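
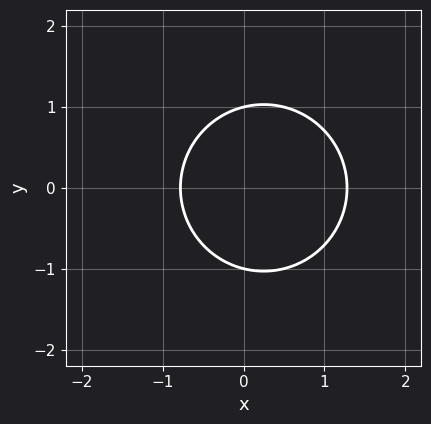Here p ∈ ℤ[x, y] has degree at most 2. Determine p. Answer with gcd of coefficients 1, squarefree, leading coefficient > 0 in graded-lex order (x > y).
1. The degree is 2 — no degree-1 curve has this shape.
2. Symmetries: it's symmetric under y → −y, forcing even powers of y.
3. Checking where it meets the axes: the y-axis gridline crossings are at y ∈ {-1, 1}.
4. Putting this together gives p.

2*x^2 + 2*y^2 - x - 2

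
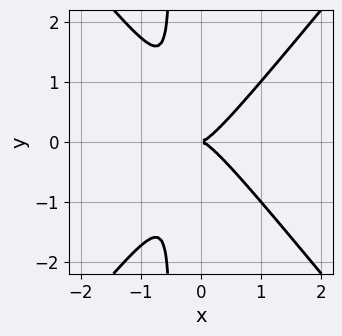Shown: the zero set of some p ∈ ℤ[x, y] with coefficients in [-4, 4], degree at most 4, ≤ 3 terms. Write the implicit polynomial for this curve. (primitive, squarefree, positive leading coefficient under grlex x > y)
3*x^3 - 2*x*y^2 - y^2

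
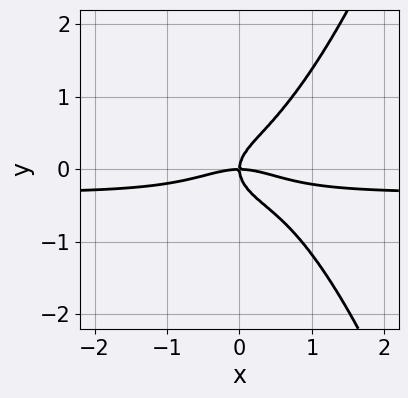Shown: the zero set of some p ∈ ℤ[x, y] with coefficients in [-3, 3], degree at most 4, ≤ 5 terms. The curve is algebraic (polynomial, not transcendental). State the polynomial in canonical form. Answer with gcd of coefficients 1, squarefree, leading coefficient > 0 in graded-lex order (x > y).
3*x^3*y + x^3 - 3*y^3 + 2*x*y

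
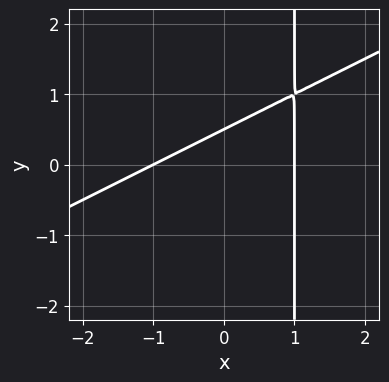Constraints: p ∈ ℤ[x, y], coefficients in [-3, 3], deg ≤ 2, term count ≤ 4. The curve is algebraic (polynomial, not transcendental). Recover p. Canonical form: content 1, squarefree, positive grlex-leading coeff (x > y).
x^2 - 2*x*y + 2*y - 1

(a) The degree is 2 — no degree-1 curve has this shape.
(b) Reading off the gridlines: the x-axis gridline crossings are at x ∈ {-1, 1}.
(c) Fitting integer coefficients to these (and the overall shape) gives p.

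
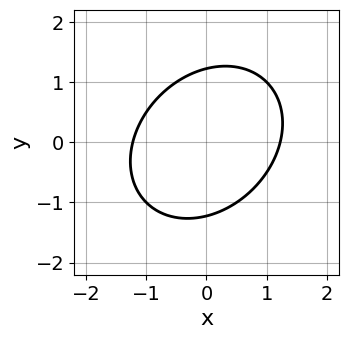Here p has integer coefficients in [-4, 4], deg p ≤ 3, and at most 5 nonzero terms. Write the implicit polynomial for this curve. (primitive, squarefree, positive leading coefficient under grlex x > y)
1. deg p = 2. No degree-1 curve has this shape.
2. Matching integer coefficients to the picture gives p.

2*x^2 - x*y + 2*y^2 - 3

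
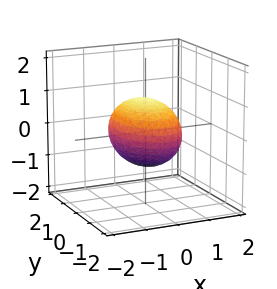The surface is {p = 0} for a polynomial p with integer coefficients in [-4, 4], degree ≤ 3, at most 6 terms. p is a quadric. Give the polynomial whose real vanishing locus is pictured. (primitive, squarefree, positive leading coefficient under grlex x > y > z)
2*x^2 + y^2 + 2*z^2 - 2

First, degree: bounded and convex; a quadric, so deg p = 2.
Next, symmetries: it's symmetric under y → −y, forcing even powers of y; it's symmetric under z → −z, forcing even powers of z; the x ↦ −x reflection is a symmetry, so x appears only in even powers.
Then, reading off the gridlines: the z-axis gridline crossings are at z ∈ {-1, 1}; the x-axis gridline crossings are at x ∈ {-1, 1}.
Finally, assembling these constraints gives the stated polynomial.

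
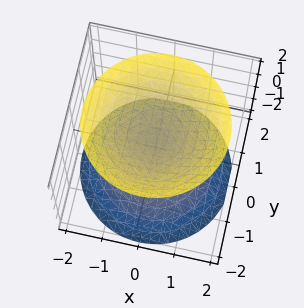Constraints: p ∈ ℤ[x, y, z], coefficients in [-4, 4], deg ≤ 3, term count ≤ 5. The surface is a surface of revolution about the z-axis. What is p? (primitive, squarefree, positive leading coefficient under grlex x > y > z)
2*x^2 + 2*y^2 - 2*z^2 + 1

1. The picture has 2 separate pieces. They look like related sheets of one shape, so recover p as a whole.
2. deg p = 2. The shape is more complex than any degree-1 surface.
3. Symmetry: every cross-section ⟂ z is a circle, so x, y appear only via x² + y².
4. Checking where it meets the axes: no x-intercept at any integer in the box; no y-intercept at any integer in the box; a circular section at z = -1 has radius between 0 and 1.
5. Together with the visible shape, these determine p as stated.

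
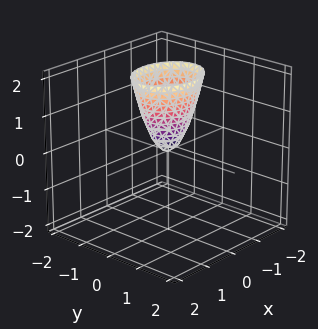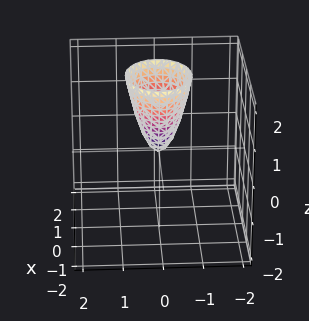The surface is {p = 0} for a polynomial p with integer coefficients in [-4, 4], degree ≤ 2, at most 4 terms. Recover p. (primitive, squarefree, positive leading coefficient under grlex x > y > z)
deg p = 2. A paraboloid; a quadric.
Symmetries: the y ↦ −y reflection is a symmetry, so y appears only in even powers; mirror symmetry x ↦ −x ⇒ only even powers of x.
From the visible intercepts: it meets the z-axis at z = 0 (among the integer gridlines); one y-axis crossing is at y = 0.
These observations pin down the coefficients.

2*x^2 + 3*y^2 - z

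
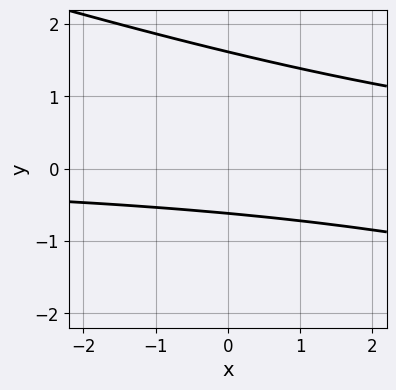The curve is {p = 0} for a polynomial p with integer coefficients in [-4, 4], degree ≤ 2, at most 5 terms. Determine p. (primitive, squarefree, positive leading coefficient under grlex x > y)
x*y + 3*y^2 - 3*y - 3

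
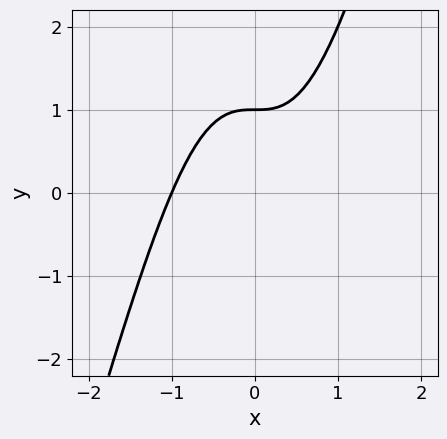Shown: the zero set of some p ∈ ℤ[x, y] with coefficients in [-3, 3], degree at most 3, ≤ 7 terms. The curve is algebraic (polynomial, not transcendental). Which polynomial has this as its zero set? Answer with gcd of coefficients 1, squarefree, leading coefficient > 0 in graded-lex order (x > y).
(a) Degree: the shape is more complex than any degree-2 curve, so deg p = 3.
(b) From the axis intercepts and sections: it meets the x-axis at x = -1 (among the integer gridlines); it crosses the y-axis at the gridline y = 1.
(c) Fitting integer coefficients to these (and the overall shape) gives p.

3*x^3 - x^2*y + x^2 - 2*y + 2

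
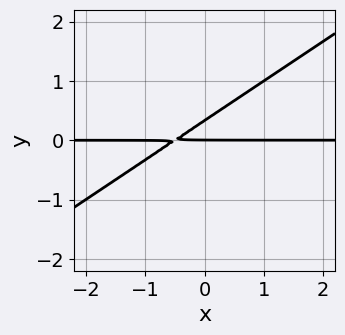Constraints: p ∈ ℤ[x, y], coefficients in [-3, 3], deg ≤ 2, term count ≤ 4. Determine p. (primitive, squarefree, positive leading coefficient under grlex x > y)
deg p = 2. A generic line meets the curve in up to 2 points.
Against the integer gridlines: the visible x-axis segment lies entirely on the curve; it meets the y-axis at y = 0 (among the integer gridlines).
Putting this together gives p.

2*x*y - 3*y^2 + y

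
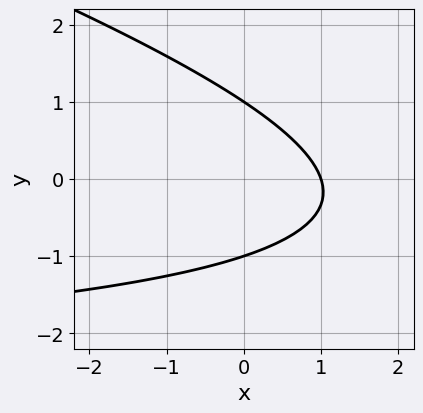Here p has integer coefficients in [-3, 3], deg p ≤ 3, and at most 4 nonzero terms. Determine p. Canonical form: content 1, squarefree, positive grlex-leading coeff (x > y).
x*y + 3*y^2 + 3*x - 3

1. deg p = 2. The shape is more complex than any degree-1 curve.
2. From the axis intercepts and sections: the y-axis gridline crossings are at y ∈ {-1, 1}; it crosses the x-axis at the gridline x = 1.
3. Together with the visible shape, these determine p as stated.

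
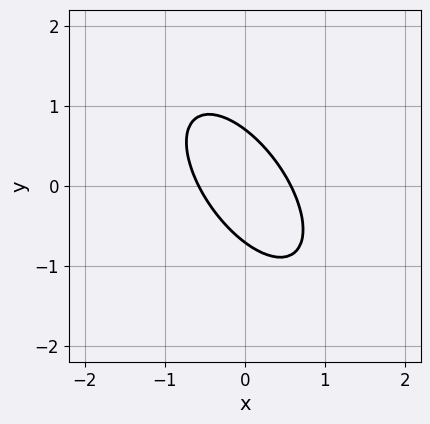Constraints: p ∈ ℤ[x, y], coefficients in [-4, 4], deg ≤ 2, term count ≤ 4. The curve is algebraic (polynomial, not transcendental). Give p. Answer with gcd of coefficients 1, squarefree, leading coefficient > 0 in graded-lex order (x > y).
deg p = 2. No degree-1 curve has this shape.
The integer polynomial consistent with all of this is the stated p.

3*x^2 + 3*x*y + 2*y^2 - 1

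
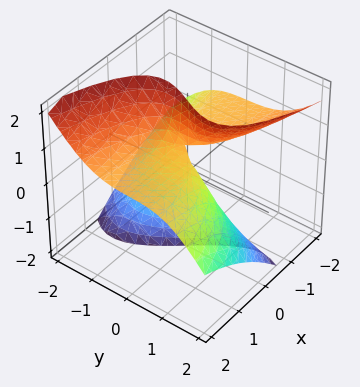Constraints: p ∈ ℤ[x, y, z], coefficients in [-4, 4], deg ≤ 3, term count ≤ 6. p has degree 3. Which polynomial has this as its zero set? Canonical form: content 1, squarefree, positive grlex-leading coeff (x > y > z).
(a) The degree is 3 — a generic line meets the surface in up to 3 points.
(b) Checking where it meets the axes: one x-axis crossing is at x = 0; every point of the z-axis in the box is on the surface; one y-axis crossing is at y = 0.
(c) Putting this together gives p.

y^3 - y*z^2 + 3*x*z + y*z - 2*x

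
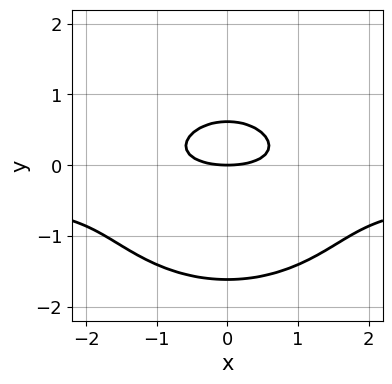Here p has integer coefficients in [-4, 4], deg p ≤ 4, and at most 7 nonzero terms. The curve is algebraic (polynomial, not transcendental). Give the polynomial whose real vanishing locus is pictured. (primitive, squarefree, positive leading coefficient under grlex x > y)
2*x^2*y + 3*y^3 + x^2 + 3*y^2 - 3*y

First, the degree is 3 — no degree-2 curve has this shape.
Then, symmetries: mirror symmetry x ↦ −x ⇒ only even powers of x.
Next, from the axis intercepts and sections: one x-axis crossing is at x = 0; one y-axis crossing is at y = 0.
Finally, assembling these constraints gives the stated polynomial.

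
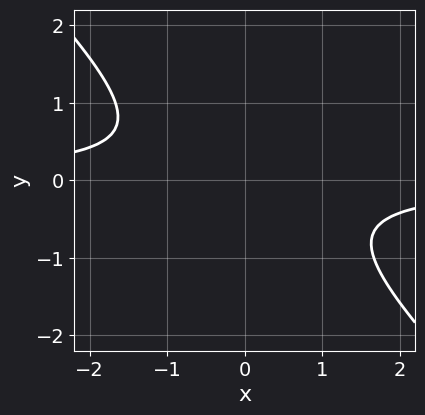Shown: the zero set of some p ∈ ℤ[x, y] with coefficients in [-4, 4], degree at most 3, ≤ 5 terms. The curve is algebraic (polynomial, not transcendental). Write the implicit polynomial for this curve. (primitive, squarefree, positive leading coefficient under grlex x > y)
First, degree: a generic line meets the curve in up to 2 points, so deg p = 2.
Then, from the visible intercepts: the curve avoids every integer y-axis point in the box; no x-intercept at any integer in the box.
Finally, fitting integer coefficients to these (and the overall shape) gives p.

3*x*y + 3*y^2 + 2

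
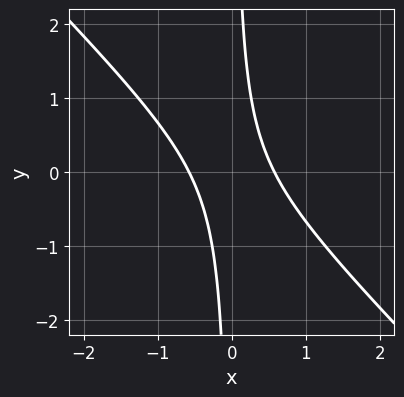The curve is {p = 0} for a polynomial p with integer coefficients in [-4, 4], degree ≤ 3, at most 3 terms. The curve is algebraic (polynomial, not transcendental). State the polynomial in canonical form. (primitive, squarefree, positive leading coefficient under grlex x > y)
3*x^2 + 3*x*y - 1

(a) The degree is 2 — no degree-1 curve has this shape.
(b) From the axis intercepts and sections: the curve avoids every integer y-axis point in the box.
(c) Together with the visible shape, these determine p as stated.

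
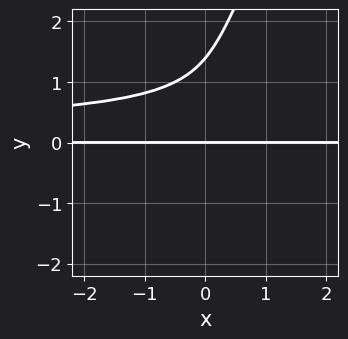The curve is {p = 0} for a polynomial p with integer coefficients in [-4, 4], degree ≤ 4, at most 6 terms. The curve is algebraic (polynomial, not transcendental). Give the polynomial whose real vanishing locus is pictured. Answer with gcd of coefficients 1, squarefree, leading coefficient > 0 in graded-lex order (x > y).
2*x*y^3 - y^4 + 2*y^3 - 3*y^2 + 3*y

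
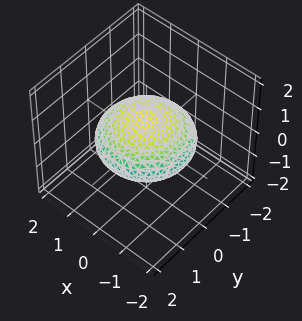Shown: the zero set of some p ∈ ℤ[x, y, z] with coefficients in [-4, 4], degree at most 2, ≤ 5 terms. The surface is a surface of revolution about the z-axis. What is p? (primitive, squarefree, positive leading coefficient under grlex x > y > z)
x^2 + y^2 + 3*z^2 - 2

(a) deg p = 2. The shape is more complex than any degree-1 surface.
(b) By symmetry, the z-axis is an axis of rotation, so x and y enter only as x² + y².
(c) Reading off the gridlines: a circular section at z = 0 has radius between 1 and 2.
(d) These observations pin down the coefficients.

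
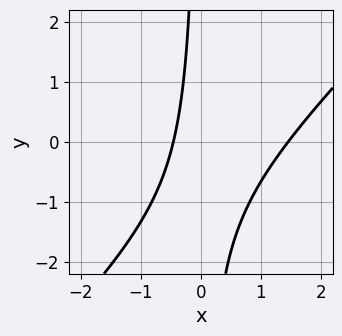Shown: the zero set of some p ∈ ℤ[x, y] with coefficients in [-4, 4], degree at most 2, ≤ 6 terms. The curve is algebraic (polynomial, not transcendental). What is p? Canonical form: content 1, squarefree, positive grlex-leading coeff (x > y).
First, the degree is 2 — a generic line meets the curve in up to 2 points.
Next, from the visible intercepts: no y-intercept at any integer in the box.
Finally, the integer polynomial consistent with all of this is the stated p.

3*x^2 - 3*x*y - 3*x - 2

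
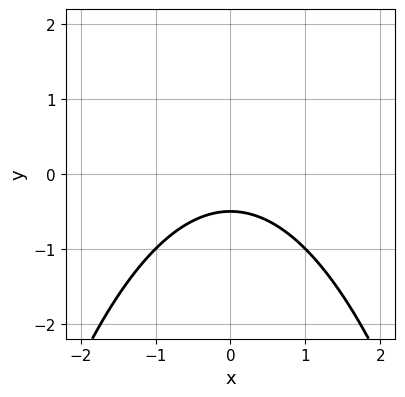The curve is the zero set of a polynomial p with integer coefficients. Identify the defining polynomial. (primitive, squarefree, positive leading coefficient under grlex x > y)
x^2 + 2*y + 1

First, deg p = 2.
Then, symmetries: mirror symmetry x ↦ −x ⇒ only even powers of x.
Next, checking where it meets the axes: the curve avoids every integer x-axis point in the box.
Finally, the integer polynomial consistent with all of this is the stated p.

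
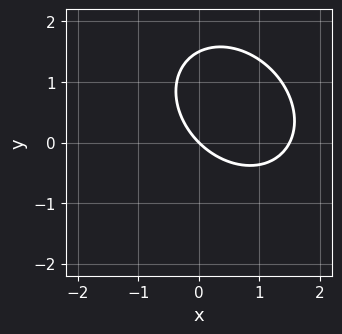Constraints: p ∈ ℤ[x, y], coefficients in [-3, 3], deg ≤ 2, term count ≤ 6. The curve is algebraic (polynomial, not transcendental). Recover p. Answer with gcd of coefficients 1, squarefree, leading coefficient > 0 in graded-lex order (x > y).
First, degree: the shape is more complex than any degree-1 curve, so deg p = 2.
Then, checking where it meets the axes: it crosses the y-axis at the gridline y = 0; one x-axis crossing is at x = 0.
Finally, matching integer coefficients to the picture gives p.

2*x^2 + x*y + 2*y^2 - 3*x - 3*y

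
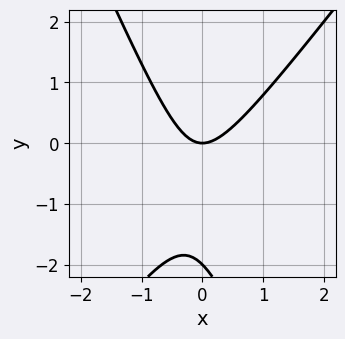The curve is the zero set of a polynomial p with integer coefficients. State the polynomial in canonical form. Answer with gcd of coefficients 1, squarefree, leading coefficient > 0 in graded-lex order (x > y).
(a) deg p = 2.
(b) Against the integer gridlines: it crosses the x-axis at the gridline x = 0; among the integer gridlines, it crosses the y-axis at y ∈ {-2, 0}.
(c) These observations pin down the coefficients.

3*x^2 - x*y - y^2 - 2*y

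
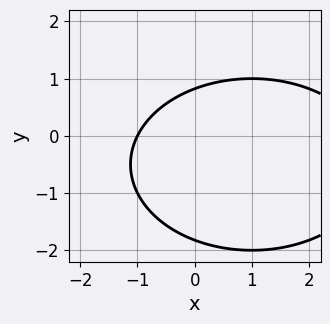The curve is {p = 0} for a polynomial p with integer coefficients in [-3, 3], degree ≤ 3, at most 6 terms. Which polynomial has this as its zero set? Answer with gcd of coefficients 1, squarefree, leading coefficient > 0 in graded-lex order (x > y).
x^2 + 2*y^2 - 2*x + 2*y - 3

(a) Degree: no degree-1 curve has this shape, so deg p = 2.
(b) Checking where it meets the axes: one x-axis crossing is at x = -1.
(c) Putting this together gives p.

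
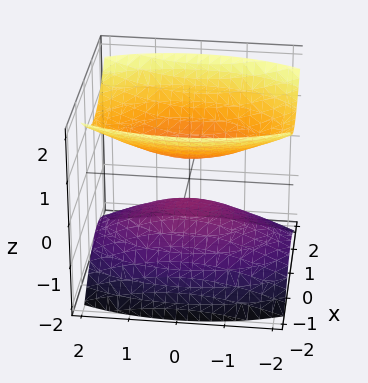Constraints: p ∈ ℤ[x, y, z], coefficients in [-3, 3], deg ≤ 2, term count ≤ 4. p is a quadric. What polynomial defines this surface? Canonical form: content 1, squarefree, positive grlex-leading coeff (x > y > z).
3*x^2 + y^2 - 3*z^2 + 1

The picture has 2 separate pieces.
deg p = 2.
Symmetries: mirror symmetry x ↦ −x ⇒ only even powers of x; the y ↦ −y reflection is a symmetry, so y appears only in even powers; mirror symmetry z ↦ −z ⇒ only even powers of z.
From the visible intercepts: it misses every integer gridline on the x-axis; no y-intercept at any integer in the box.
Putting this together gives p.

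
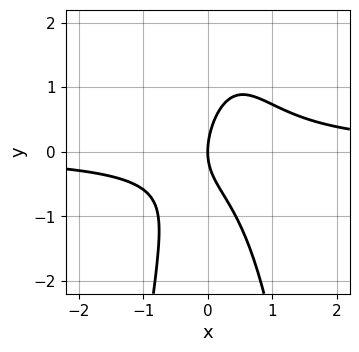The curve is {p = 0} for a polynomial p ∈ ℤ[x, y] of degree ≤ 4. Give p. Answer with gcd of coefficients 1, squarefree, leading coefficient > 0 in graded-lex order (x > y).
3*x^2*y - x*y + y^2 - 2*x

First, the degree is 3 — no degree-2 curve has this shape.
Then, reading off the gridlines: it meets the y-axis at y = 0 (among the integer gridlines); one x-axis crossing is at x = 0.
Finally, putting this together gives p.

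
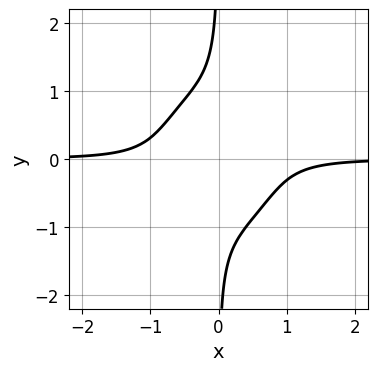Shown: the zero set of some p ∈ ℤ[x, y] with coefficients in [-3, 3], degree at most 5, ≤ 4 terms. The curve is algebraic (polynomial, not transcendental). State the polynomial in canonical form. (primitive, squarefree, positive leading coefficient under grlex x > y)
3*x^3*y + 2*x*y^3 + 1

Degree: the shape is more complex than any degree-3 curve, so deg p = 4.
Reading off the gridlines: no x-intercept at any integer in the box; no y-intercept at any integer in the box.
Together with the visible shape, these determine p as stated.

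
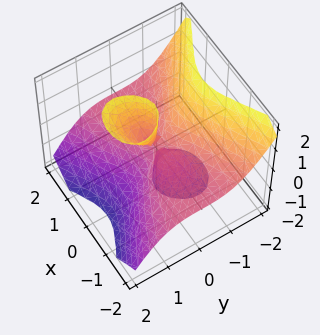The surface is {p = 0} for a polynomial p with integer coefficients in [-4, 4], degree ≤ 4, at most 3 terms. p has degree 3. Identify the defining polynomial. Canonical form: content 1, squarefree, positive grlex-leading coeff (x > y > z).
(a) The picture has 2 separate pieces. Treating them together as one polynomial.
(b) Degree: a generic line meets the surface in up to 3 points, so deg p = 3.
(c) From the visible intercepts: every point of the x-axis in the box is on the surface; the visible z-axis segment lies entirely on the surface; one y-axis crossing is at y = 0.
(d) Putting this together gives p.

2*x^2*z + 2*y^3 - y*z^2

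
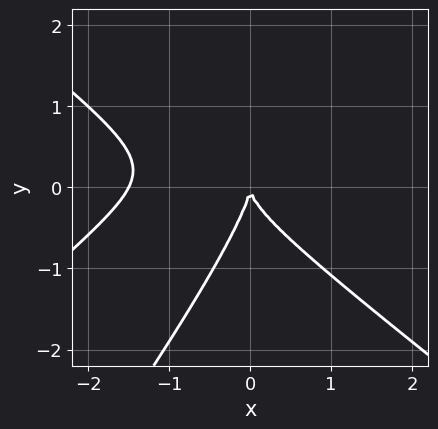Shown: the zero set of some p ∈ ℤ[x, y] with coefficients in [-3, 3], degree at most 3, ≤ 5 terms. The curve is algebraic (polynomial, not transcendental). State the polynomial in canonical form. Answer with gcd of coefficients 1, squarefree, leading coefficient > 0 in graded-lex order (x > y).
(a) Degree: no degree-2 curve has this shape, so deg p = 3.
(b) From the visible intercepts: it meets the x-axis at x = 0 (among the integer gridlines); it crosses the y-axis at the gridline y = 0.
(c) Assembling these constraints gives the stated polynomial.

2*x^3 - x^2*y - 3*x*y^2 + 2*y^3 + 3*x^2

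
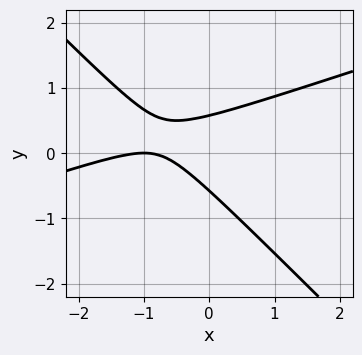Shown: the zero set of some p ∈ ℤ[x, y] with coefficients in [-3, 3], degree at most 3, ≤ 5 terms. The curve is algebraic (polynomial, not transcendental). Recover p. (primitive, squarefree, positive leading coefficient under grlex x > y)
x^2 - 2*x*y - 3*y^2 + 2*x + 1

First, deg p = 2.
Next, reading off the gridlines: it crosses the x-axis at the gridline x = -1.
Finally, the integer polynomial consistent with all of this is the stated p.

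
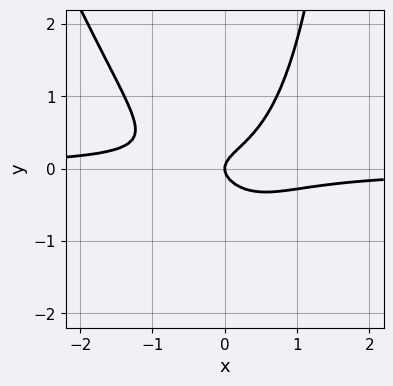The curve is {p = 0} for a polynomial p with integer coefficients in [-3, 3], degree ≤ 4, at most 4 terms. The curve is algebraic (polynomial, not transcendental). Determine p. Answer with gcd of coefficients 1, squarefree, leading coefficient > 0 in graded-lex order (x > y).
3*x^2*y + x*y^2 - 3*y^2 + x

(a) Degree: the shape is more complex than any degree-2 curve, so deg p = 3.
(b) Reading off the gridlines: one x-axis crossing is at x = 0; it crosses the y-axis at the gridline y = 0.
(c) These observations pin down the coefficients.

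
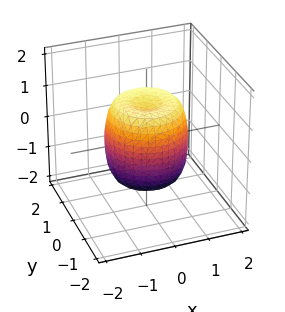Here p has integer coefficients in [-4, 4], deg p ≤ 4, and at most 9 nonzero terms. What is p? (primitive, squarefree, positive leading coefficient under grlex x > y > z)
The degree is 4 — no degree-3 surface has this shape.
Symmetries: the z-axis is an axis of rotation, so x and y enter only as x² + y².
From the axis intercepts and sections: a circular section at z = 0 has radius between 1 and 2; among the integer gridlines, it crosses the z-axis at z ∈ {-1, 1}.
Fitting integer coefficients to these (and the overall shape) gives p.

2*x^4 + 4*x^2*y^2 + 2*y^4 - 2*x^2 - 2*y^2 + z^2 - 1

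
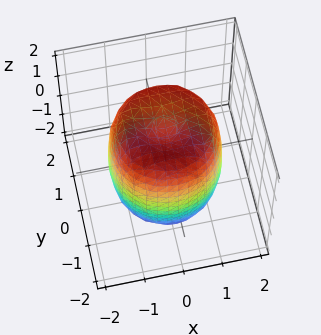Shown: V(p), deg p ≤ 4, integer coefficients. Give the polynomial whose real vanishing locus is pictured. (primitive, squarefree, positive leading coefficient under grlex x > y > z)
deg p = 4.
Symmetry: the z-axis is an axis of rotation, so x and y enter only as x² + y².
Observable constraints: a circular section at z = 0 has radius between 1 and 2.
Assembling these constraints gives the stated polynomial.

2*x^4 + 4*x^2*y^2 + 2*y^4 - 3*x^2 - 3*y^2 + z^2 - 2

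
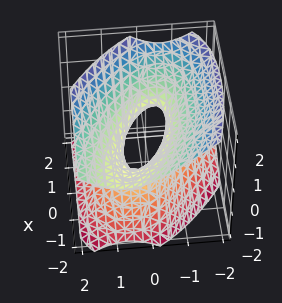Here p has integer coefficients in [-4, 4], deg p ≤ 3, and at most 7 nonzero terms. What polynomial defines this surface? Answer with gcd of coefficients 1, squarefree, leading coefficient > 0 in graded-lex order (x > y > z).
Degree: a generic line meets the surface in up to 2 points, so deg p = 2.
Checking where it meets the axes: among the integer gridlines, it crosses the x-axis at x ∈ {-1, 1}; no z-intercept at any integer in the box.
The integer polynomial consistent with all of this is the stated p.

x^2 + 2*x*y + 2*x*z + 3*y^2 - 3*z^2 - 1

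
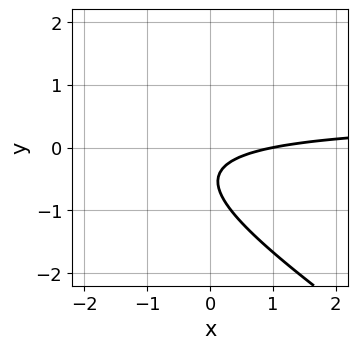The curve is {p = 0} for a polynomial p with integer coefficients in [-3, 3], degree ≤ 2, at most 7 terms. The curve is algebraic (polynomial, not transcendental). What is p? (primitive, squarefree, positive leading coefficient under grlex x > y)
2*x*y + 3*y^2 - x + 3*y + 1

First, the degree is 2 — the shape is more complex than any degree-1 curve.
Then, checking where it meets the axes: it meets the x-axis at x = 1 (among the integer gridlines); it misses every integer gridline on the y-axis.
Finally, the integer polynomial consistent with all of this is the stated p.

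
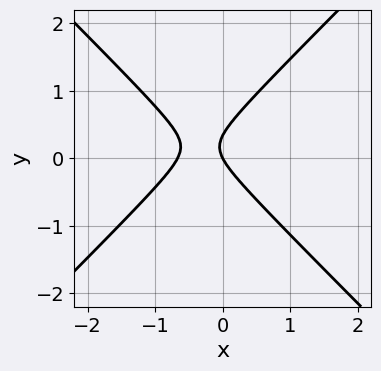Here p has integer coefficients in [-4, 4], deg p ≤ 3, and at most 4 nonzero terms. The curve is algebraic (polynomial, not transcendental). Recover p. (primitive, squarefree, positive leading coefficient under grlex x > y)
3*x^2 - 3*y^2 + 2*x + y

First, deg p = 2. The shape is more complex than any degree-1 curve.
Next, checking where it meets the axes: one x-axis crossing is at x = 0; it meets the y-axis at y = 0 (among the integer gridlines).
Finally, putting this together gives p.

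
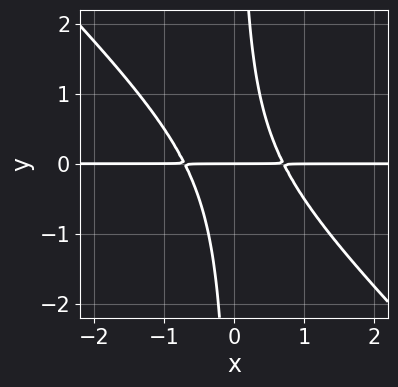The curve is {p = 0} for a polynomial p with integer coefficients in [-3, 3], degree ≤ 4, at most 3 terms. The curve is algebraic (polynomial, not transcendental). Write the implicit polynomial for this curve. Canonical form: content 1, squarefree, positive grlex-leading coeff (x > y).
The degree is 3 — no degree-2 curve has this shape.
Checking where it meets the axes: it meets the y-axis at y = 0 (among the integer gridlines); the visible x-axis segment lies entirely on the curve.
Putting this together gives p.

2*x^2*y + 2*x*y^2 - y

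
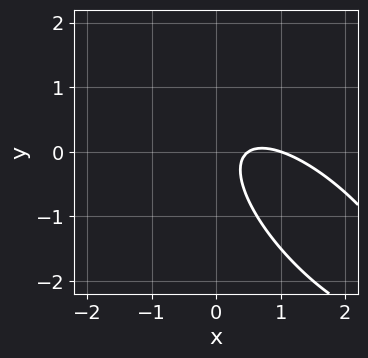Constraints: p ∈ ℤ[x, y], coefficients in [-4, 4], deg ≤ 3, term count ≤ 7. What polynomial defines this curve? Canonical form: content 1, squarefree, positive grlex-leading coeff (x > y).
2*x^2 + 3*x*y + 2*y^2 - 3*x + 1

(a) The degree is 2 — the shape is more complex than any degree-1 curve.
(b) From the axis intercepts and sections: it meets the x-axis at x = 1 (among the integer gridlines); it misses every integer gridline on the y-axis.
(c) Putting this together gives p.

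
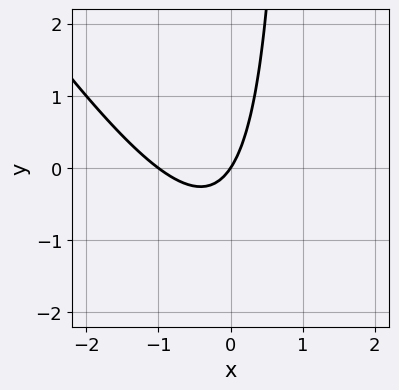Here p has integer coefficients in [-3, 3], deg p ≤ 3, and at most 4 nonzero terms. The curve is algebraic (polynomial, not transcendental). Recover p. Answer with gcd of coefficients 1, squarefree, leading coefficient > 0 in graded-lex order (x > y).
(a) Degree: no degree-1 curve has this shape, so deg p = 2.
(b) Checking where it meets the axes: the x-axis gridline crossings are at x ∈ {-1, 0}; it crosses the y-axis at the gridline y = 0.
(c) Putting this together gives p.

3*x^2 + 2*x*y + 3*x - 2*y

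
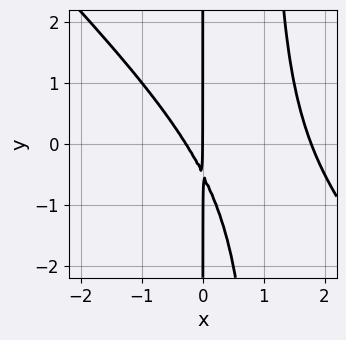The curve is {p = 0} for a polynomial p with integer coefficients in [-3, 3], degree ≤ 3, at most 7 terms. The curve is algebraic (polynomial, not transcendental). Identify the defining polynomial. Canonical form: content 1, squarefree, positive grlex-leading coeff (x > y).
The degree is 3 — the shape is more complex than any degree-2 curve.
Against the integer gridlines: one x-axis crossing is at x = 0; every point of the y-axis in the box is on the curve.
The integer polynomial consistent with all of this is the stated p.

2*x^3 + 2*x^2*y - 3*x^2 - 2*x*y - x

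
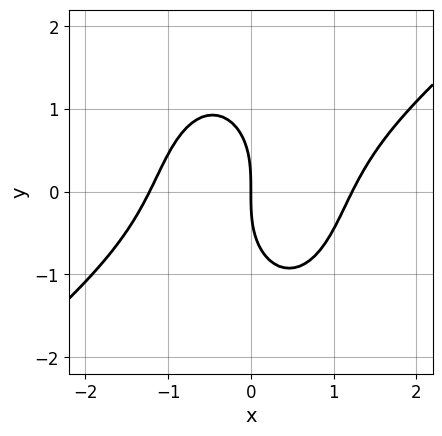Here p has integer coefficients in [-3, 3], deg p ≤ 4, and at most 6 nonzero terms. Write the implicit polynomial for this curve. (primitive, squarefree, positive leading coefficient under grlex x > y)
2*x^3 - 2*x^2*y - y^3 - 3*x

Degree: the shape is more complex than any degree-2 curve, so deg p = 3.
From the axis intercepts and sections: it crosses the y-axis at the gridline y = 0; it crosses the x-axis at the gridline x = 0.
Matching integer coefficients to the picture gives p.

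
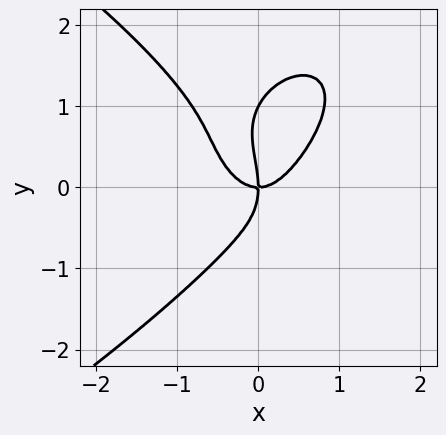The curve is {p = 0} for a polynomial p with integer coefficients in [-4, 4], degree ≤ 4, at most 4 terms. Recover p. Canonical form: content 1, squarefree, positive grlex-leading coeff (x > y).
(a) Degree: a generic line meets the curve in up to 4 points, so deg p = 4.
(b) Checking where it meets the axes: among the integer gridlines, it crosses the y-axis at y ∈ {0, 1}; one x-axis crossing is at x = 0.
(c) These observations pin down the coefficients.

y^4 + 3*x^3 - y^3 - 2*x*y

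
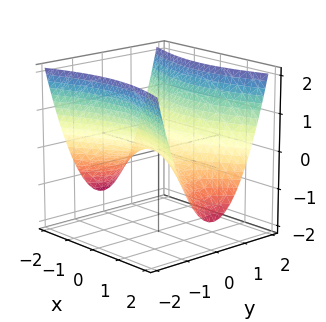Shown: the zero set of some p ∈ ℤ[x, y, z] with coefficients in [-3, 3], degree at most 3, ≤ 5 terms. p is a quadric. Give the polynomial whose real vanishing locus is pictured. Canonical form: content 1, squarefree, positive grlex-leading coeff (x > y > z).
(a) The degree is 2 — a saddle surface; a quadric.
(b) Symmetries: it's symmetric under y → −y, forcing even powers of y; mirror symmetry x ↦ −x ⇒ only even powers of x.
(c) Observable constraints: it meets the y-axis at y = 0 (among the integer gridlines); it meets the x-axis at x = 0 (among the integer gridlines); it crosses the z-axis at the gridline z = 0.
(d) The integer polynomial consistent with all of this is the stated p.

x^2 - 3*y^2 + 3*z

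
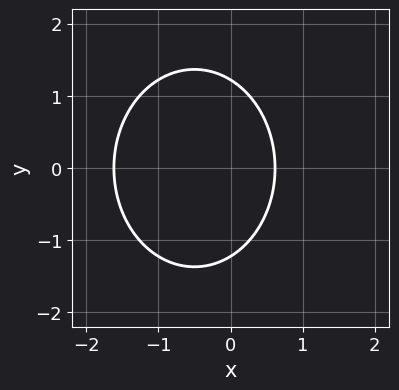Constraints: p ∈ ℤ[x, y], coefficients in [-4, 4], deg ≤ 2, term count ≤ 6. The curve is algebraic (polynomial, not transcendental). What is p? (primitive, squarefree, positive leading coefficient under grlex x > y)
3*x^2 + 2*y^2 + 3*x - 3

First, the degree is 2 — a generic line meets the curve in up to 2 points.
Next, symmetries: mirror symmetry y ↦ −y ⇒ only even powers of y.
Finally, the integer polynomial consistent with all of this is the stated p.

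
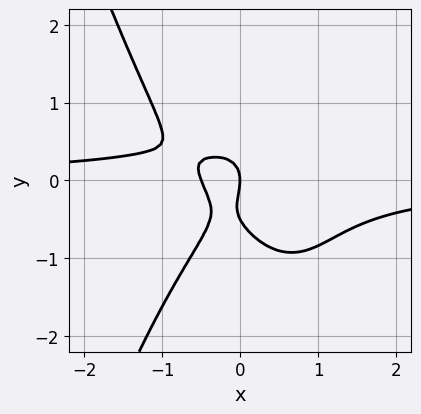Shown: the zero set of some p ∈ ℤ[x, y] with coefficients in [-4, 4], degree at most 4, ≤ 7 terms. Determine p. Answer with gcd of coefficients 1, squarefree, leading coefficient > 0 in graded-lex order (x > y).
(a) The degree is 4 — a generic line meets the curve in up to 4 points.
(b) Observable constraints: one x-axis crossing is at x = 0; it meets the y-axis at y = 0 (among the integer gridlines).
(c) Fitting integer coefficients to these (and the overall shape) gives p.

3*x^3*y + 2*y^3 + 2*x^2 + y^2 + x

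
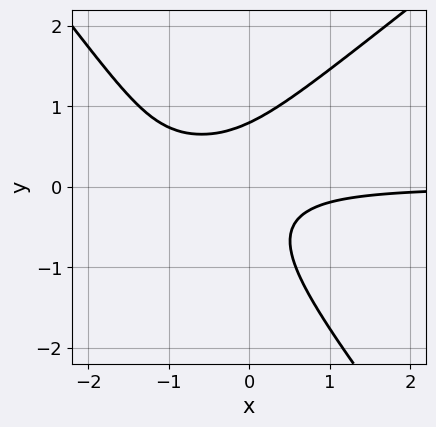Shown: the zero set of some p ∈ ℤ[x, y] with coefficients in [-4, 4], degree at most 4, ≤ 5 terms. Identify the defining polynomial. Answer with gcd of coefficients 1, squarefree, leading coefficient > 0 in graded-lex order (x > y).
First, the degree is 3 — a generic line meets the curve in up to 3 points.
Next, from the visible intercepts: the curve avoids every integer x-axis point in the box.
Finally, assembling these constraints gives the stated polynomial.

2*x^2*y - x*y^2 - 2*y^3 + 3*x*y + 1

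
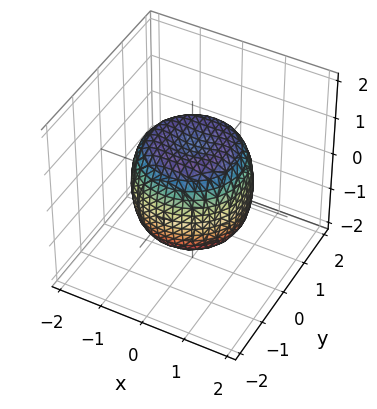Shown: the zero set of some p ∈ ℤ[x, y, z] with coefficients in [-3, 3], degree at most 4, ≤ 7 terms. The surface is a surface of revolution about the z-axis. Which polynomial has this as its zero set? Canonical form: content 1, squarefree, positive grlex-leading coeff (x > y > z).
First, deg p = 4. No degree-3 surface has this shape.
Next, by symmetry, every cross-section ⟂ z is a circle, so x, y appear only via x² + y².
Next, checking where it meets the axes: among the integer gridlines, it crosses the z-axis at z ∈ {-1, 1}; a circular section at z = 1 has radius exactly 1.
Finally, assembling these constraints gives the stated polynomial.

x^4 + 2*x^2*y^2 + y^4 - x^2 - y^2 + z^2 - 1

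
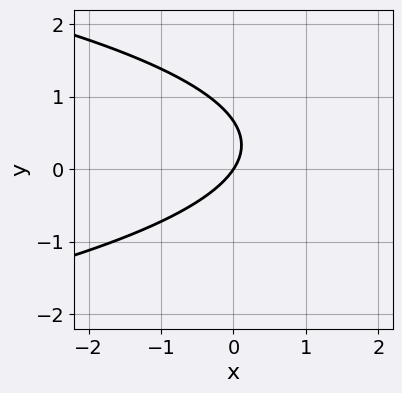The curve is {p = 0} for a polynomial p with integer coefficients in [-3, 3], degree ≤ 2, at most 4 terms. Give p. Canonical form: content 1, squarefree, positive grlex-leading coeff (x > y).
1. The degree is 2 — no degree-1 curve has this shape.
2. Checking where it meets the axes: one x-axis crossing is at x = 0; one y-axis crossing is at y = 0.
3. The integer polynomial consistent with all of this is the stated p.

3*y^2 + 3*x - 2*y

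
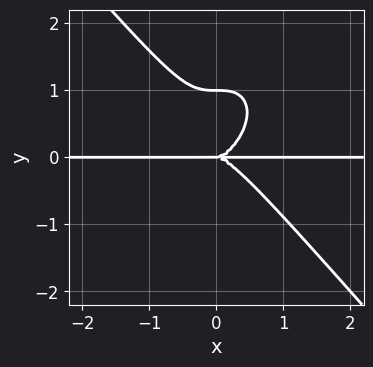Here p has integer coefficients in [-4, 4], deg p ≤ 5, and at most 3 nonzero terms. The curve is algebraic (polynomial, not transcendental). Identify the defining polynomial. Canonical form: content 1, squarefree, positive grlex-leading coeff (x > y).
1. The degree is 4 — no degree-3 curve has this shape.
2. From the axis intercepts and sections: every point of the x-axis in the box is on the curve; the y-axis gridline crossings are at y ∈ {0, 1}.
3. Solving for integer coefficients yields p as stated.

3*x^3*y + 2*y^4 - 2*y^3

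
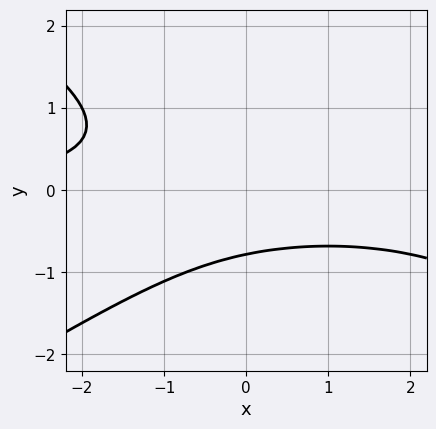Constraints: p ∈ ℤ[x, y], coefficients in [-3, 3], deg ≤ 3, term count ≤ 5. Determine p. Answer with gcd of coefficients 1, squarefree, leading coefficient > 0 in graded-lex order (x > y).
x^2*y - 3*y^3 - 2*x*y - 2*y - 3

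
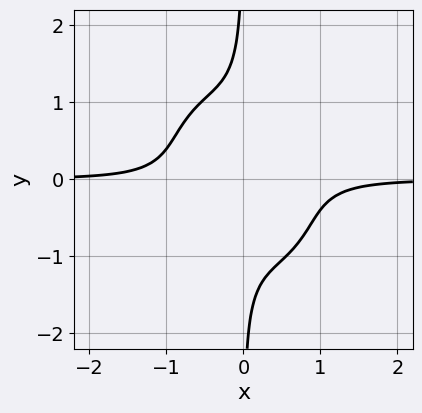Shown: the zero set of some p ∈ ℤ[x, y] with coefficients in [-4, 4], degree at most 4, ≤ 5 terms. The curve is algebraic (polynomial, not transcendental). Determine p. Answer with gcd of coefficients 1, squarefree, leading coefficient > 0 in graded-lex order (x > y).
3*x^3*y + 2*x^2*y^2 + 2*x*y^3 + 1

(a) The degree is 4 — a generic line meets the curve in up to 4 points.
(b) From the visible intercepts: the curve avoids every integer y-axis point in the box; no x-intercept at any integer in the box.
(c) Fitting integer coefficients to these (and the overall shape) gives p.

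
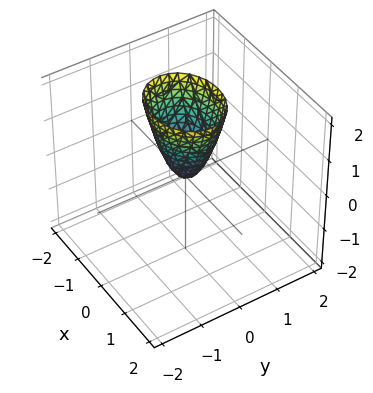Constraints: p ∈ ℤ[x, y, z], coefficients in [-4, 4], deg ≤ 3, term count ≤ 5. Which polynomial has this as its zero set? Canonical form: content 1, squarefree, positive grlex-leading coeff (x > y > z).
(a) deg p = 2. A paraboloid; a quadric.
(b) Symmetries: the y ↦ −y reflection is a symmetry, so y appears only in even powers; it's symmetric under x → −x, forcing even powers of x.
(c) Reading off the gridlines: it meets the x-axis at x = 0 (among the integer gridlines); it meets the z-axis at z = 0 (among the integer gridlines); it crosses the y-axis at the gridline y = 0.
(d) Putting this together gives p.

2*x^2 + 3*y^2 - z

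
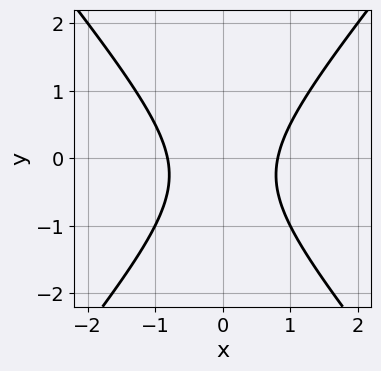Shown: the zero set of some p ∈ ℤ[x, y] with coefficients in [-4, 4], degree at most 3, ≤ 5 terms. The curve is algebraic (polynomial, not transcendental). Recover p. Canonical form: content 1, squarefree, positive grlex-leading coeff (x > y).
3*x^2 - 2*y^2 - y - 2

First, the degree is 2 — the shape is more complex than any degree-1 curve.
Then, symmetries: the x ↦ −x reflection is a symmetry, so x appears only in even powers.
Next, against the integer gridlines: it misses every integer gridline on the y-axis.
Finally, solving for integer coefficients yields p as stated.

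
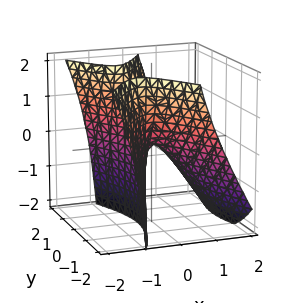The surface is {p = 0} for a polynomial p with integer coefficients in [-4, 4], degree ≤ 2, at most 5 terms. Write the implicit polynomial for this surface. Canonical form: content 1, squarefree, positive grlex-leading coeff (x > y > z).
First, degree: the shape is more complex than any degree-1 surface, so deg p = 2.
Then, reading off the gridlines: it meets the x-axis at x = 0 (among the integer gridlines); it crosses the y-axis at the gridline y = 0; it meets the z-axis at z = 0 (among the integer gridlines).
Finally, putting this together gives p.

3*x^2 + 2*x*z - y^2 + z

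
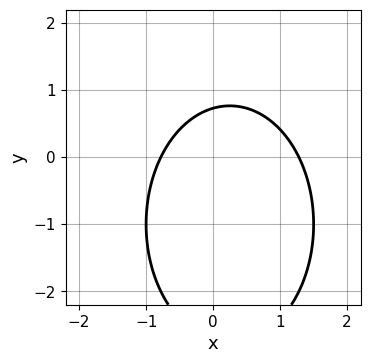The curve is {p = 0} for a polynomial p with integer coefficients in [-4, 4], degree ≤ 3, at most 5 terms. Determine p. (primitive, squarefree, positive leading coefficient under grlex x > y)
(a) Degree: a generic line meets the curve in up to 2 points, so deg p = 2.
(b) Matching integer coefficients to the picture gives p.

2*x^2 + y^2 - x + 2*y - 2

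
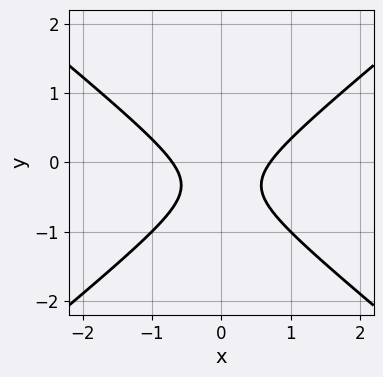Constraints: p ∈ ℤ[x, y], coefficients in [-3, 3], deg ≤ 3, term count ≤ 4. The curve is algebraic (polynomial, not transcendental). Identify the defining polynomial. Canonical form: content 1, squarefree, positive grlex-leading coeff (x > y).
2*x^2 - 3*y^2 - 2*y - 1

The degree is 2 — the shape is more complex than any degree-1 curve.
Symmetries: it's symmetric under x → −x, forcing even powers of x.
Observable constraints: the curve avoids every integer y-axis point in the box.
These observations pin down the coefficients.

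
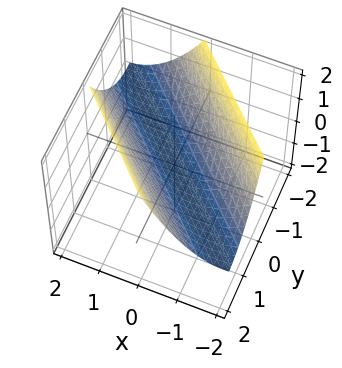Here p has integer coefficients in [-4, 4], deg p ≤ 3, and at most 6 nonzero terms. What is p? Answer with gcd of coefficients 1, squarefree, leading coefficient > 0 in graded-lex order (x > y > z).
x^2 + 2*x*y + y^2 - 2*z

(a) Degree: the shape is more complex than any degree-1 surface, so deg p = 2.
(b) Observable constraints: it meets the z-axis at z = 0 (among the integer gridlines); one x-axis crossing is at x = 0; it crosses the y-axis at the gridline y = 0.
(c) Solving for integer coefficients yields p as stated.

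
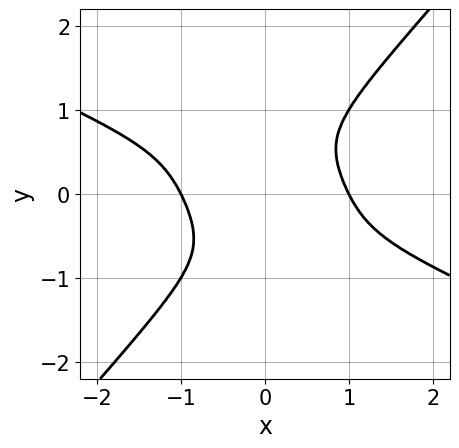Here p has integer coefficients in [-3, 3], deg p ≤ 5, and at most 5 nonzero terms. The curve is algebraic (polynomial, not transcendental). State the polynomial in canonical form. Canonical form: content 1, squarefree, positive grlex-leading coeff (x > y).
x^4 + 2*x^3*y - 2*y^4 - 1

First, the degree is 4 — the shape is more complex than any degree-3 curve.
Then, against the integer gridlines: it misses every integer gridline on the y-axis; among the integer gridlines, it crosses the x-axis at x ∈ {-1, 1}.
Finally, solving for integer coefficients yields p as stated.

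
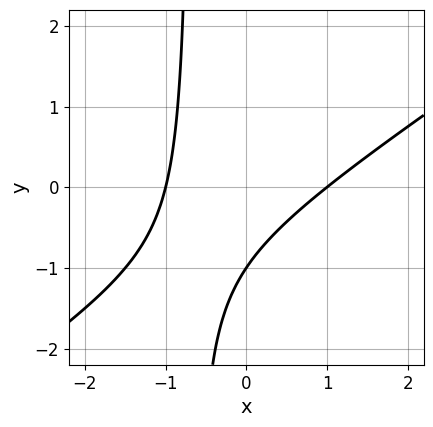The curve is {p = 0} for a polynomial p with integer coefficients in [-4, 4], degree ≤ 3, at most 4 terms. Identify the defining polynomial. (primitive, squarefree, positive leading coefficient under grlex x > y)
2*x^2 - 3*x*y - 2*y - 2

First, the degree is 2 — the shape is more complex than any degree-1 curve.
Next, from the visible intercepts: among the integer gridlines, it crosses the x-axis at x ∈ {-1, 1}; it crosses the y-axis at the gridline y = -1.
Finally, fitting integer coefficients to these (and the overall shape) gives p.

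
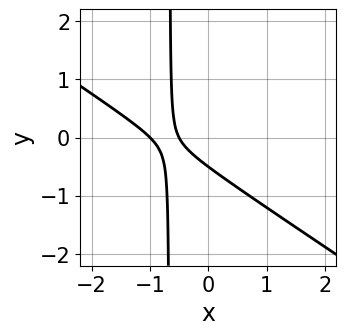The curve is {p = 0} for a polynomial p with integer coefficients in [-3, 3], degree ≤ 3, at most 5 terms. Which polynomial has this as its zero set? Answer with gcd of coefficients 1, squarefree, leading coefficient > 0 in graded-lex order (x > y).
First, the degree is 2 — no degree-1 curve has this shape.
Next, checking where it meets the axes: it meets the x-axis at x = -1 (among the integer gridlines).
Finally, matching integer coefficients to the picture gives p.

2*x^2 + 3*x*y + 3*x + 2*y + 1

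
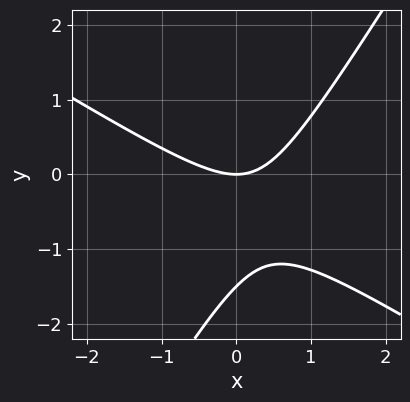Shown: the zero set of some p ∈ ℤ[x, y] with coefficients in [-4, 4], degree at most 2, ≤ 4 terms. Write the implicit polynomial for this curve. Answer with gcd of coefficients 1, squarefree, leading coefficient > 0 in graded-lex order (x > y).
First, the degree is 2 — the shape is more complex than any degree-1 curve.
Next, from the visible intercepts: one y-axis crossing is at y = 0; it meets the x-axis at x = 0 (among the integer gridlines).
Finally, the integer polynomial consistent with all of this is the stated p.

2*x^2 + 2*x*y - 2*y^2 - 3*y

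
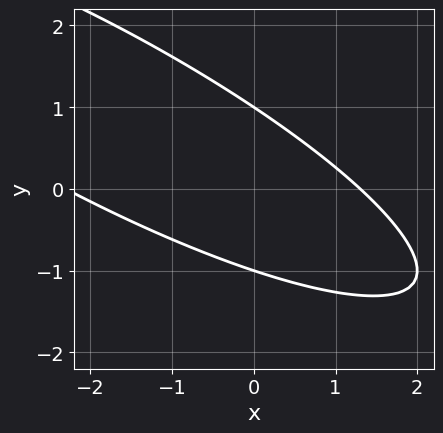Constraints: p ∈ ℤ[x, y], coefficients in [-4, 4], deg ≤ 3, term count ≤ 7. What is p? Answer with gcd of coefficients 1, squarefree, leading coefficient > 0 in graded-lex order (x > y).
x^2 + 3*x*y + 3*y^2 + x - 3

1. The degree is 2 — the shape is more complex than any degree-1 curve.
2. Reading off the gridlines: among the integer gridlines, it crosses the y-axis at y ∈ {-1, 1}.
3. Assembling these constraints gives the stated polynomial.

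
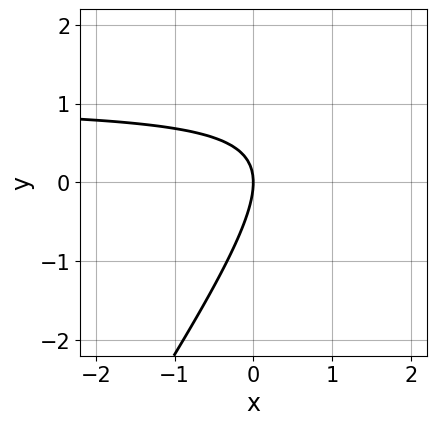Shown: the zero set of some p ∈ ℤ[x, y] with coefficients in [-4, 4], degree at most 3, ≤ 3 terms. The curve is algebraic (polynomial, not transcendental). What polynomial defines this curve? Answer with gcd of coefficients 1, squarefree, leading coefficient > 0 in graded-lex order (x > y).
(a) deg p = 2. No degree-1 curve has this shape.
(b) Reading off the gridlines: it meets the x-axis at x = 0 (among the integer gridlines); one y-axis crossing is at y = 0.
(c) Fitting integer coefficients to these (and the overall shape) gives p.

3*x*y - 2*y^2 - 3*x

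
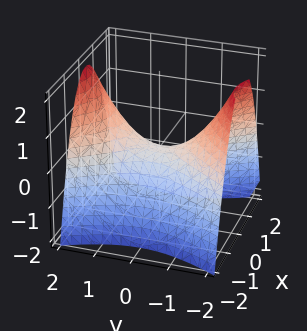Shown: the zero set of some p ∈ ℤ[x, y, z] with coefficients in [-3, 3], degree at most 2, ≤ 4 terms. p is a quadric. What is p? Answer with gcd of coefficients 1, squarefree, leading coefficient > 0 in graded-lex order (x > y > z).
2*x^2 - y^2 + 2*z

deg p = 2.
Symmetries: the x ↦ −x reflection is a symmetry, so x appears only in even powers; the y ↦ −y reflection is a symmetry, so y appears only in even powers.
Against the integer gridlines: it meets the z-axis at z = 0 (among the integer gridlines); one y-axis crossing is at y = 0.
Solving for integer coefficients yields p as stated.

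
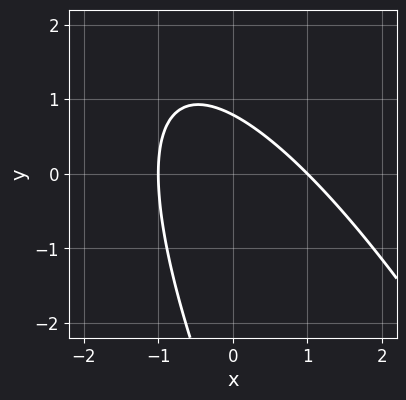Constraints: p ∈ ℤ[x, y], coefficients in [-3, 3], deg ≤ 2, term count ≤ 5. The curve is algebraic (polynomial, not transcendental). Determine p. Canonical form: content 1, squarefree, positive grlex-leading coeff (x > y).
3*x^2 + 3*x*y + y^2 + 3*y - 3

(a) deg p = 2.
(b) From the axis intercepts and sections: the x-axis gridline crossings are at x ∈ {-1, 1}.
(c) Solving for integer coefficients yields p as stated.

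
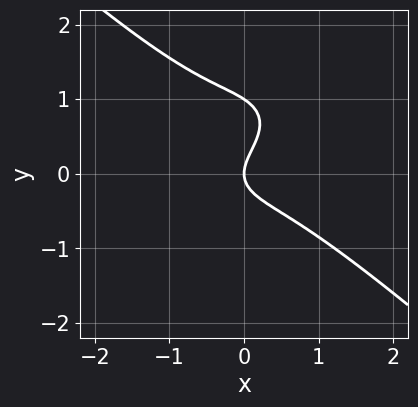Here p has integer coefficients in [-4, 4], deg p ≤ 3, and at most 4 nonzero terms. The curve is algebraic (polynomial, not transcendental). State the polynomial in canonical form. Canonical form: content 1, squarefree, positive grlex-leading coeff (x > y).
First, deg p = 3. The shape is more complex than any degree-2 curve.
Next, against the integer gridlines: the y-axis gridline crossings are at y ∈ {0, 1}; it crosses the x-axis at the gridline x = 0.
Finally, matching integer coefficients to the picture gives p.

2*x^3 + 3*y^3 - 3*y^2 + 2*x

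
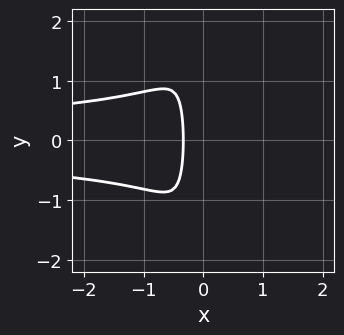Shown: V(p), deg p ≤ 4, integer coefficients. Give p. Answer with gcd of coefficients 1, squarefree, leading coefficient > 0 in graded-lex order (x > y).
(a) deg p = 4. A generic line meets the curve in up to 4 points.
(b) Symmetries: mirror symmetry y ↦ −y ⇒ only even powers of y.
(c) From the axis intercepts and sections: the curve avoids every integer y-axis point in the box.
(d) Fitting integer coefficients to these (and the overall shape) gives p.

3*x^2*y^2 + 3*x + 1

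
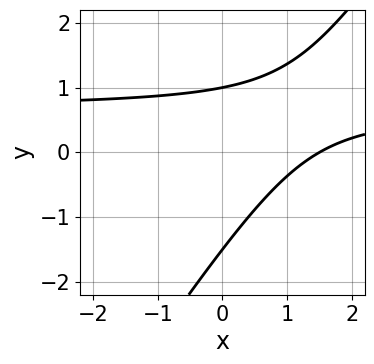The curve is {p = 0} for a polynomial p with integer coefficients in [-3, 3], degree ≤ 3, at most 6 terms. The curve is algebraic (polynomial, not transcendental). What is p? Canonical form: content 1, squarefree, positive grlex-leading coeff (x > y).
The degree is 2 — the shape is more complex than any degree-1 curve.
From the visible intercepts: it crosses the y-axis at the gridline y = 1.
These observations pin down the coefficients.

3*x*y - 2*y^2 - 2*x - y + 3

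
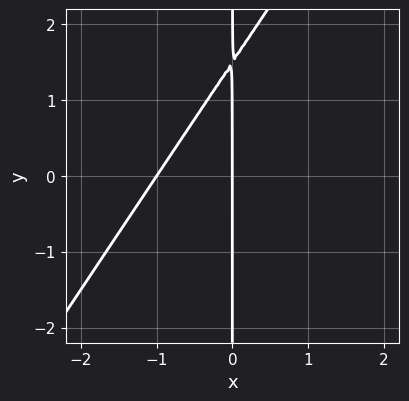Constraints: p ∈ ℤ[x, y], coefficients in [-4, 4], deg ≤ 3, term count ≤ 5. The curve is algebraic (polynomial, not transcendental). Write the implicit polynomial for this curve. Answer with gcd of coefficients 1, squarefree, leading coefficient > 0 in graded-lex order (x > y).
3*x^2 - 2*x*y + 3*x

1. Degree: a generic line meets the curve in up to 2 points, so deg p = 2.
2. From the axis intercepts and sections: the x-axis gridline crossings are at x ∈ {-1, 0}; the visible y-axis segment lies entirely on the curve.
3. Fitting integer coefficients to these (and the overall shape) gives p.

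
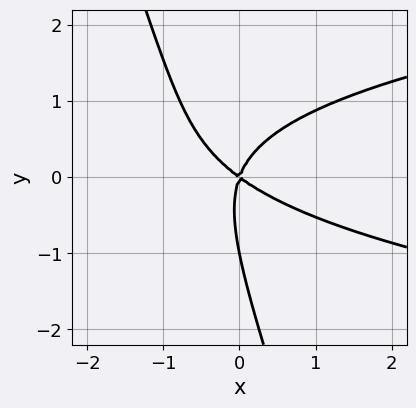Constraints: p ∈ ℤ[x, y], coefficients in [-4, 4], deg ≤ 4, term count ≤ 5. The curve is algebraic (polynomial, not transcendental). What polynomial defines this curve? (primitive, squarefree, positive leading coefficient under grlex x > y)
First, the degree is 3 — the shape is more complex than any degree-2 curve.
Then, from the visible intercepts: it crosses the x-axis at the gridline x = 0; the y-axis gridline crossings are at y ∈ {-1, 0}.
Finally, these observations pin down the coefficients.

3*x*y^2 + y^3 - 2*x^2 - 2*x*y + y^2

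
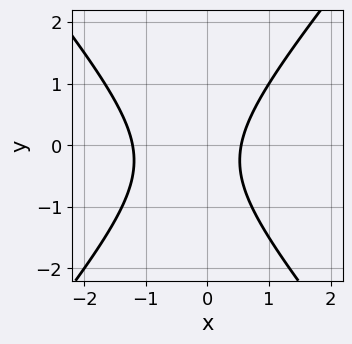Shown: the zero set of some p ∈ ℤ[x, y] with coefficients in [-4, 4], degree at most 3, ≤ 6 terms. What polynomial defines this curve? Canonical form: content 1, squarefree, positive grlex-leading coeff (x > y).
Degree: no degree-1 curve has this shape, so deg p = 2.
Reading off the gridlines: no y-intercept at any integer in the box.
Fitting integer coefficients to these (and the overall shape) gives p.

3*x^2 - 2*y^2 + 2*x - y - 2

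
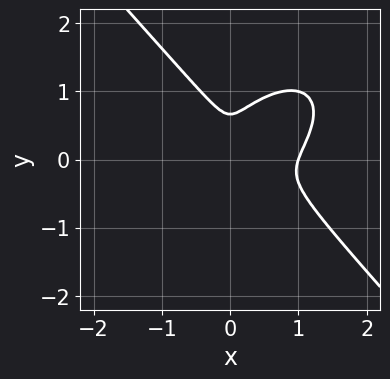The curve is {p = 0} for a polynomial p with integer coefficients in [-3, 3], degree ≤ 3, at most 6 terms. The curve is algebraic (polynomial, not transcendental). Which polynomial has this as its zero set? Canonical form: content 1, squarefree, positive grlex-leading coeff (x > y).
3*x^3 - x^2*y + 3*y^3 - 3*x^2 - 2*y^2

Degree: a generic line meets the curve in up to 3 points, so deg p = 3.
Observable constraints: it crosses the x-axis at the gridline x = 1.
Fitting integer coefficients to these (and the overall shape) gives p.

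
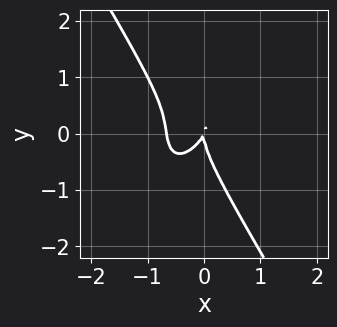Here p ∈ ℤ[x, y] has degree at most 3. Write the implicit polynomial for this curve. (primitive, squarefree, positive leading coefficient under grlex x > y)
1. Degree: no degree-2 curve has this shape, so deg p = 3.
2. Against the integer gridlines: it crosses the x-axis at the gridline x = 0; one y-axis crossing is at y = 0.
3. Solving for integer coefficients yields p as stated.

3*x^3 - x^2*y + y^3 + 2*x^2 - x*y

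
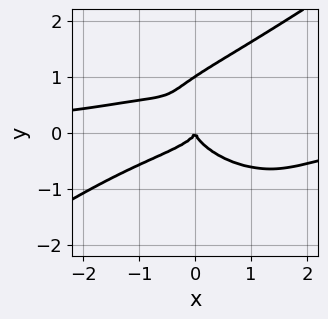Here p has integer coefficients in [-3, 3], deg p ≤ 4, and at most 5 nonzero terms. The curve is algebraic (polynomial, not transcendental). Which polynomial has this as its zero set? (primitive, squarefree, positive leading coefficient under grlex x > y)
The degree is 4 — no degree-3 curve has this shape.
Observable constraints: the y-axis gridline crossings are at y ∈ {0, 1}; it crosses the x-axis at the gridline x = 0.
These observations pin down the coefficients.

x^3*y - 3*y^4 + 2*x*y^2 + 3*y^3 + x^2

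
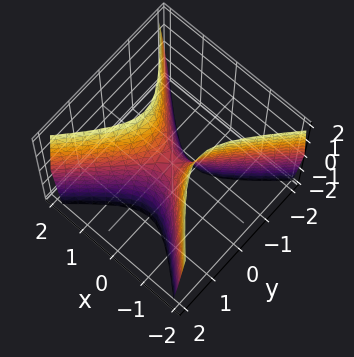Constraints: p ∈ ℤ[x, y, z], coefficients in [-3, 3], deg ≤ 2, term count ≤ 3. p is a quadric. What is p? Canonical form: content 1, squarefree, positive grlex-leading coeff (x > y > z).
(a) The degree is 2 — a hyperbolic paraboloid; a quadric.
(b) Symmetries: mirror symmetry y ↦ −y ⇒ only even powers of y; it's symmetric under x → −x, forcing even powers of x.
(c) Observable constraints: it crosses the y-axis at the gridline y = 0; it crosses the x-axis at the gridline x = 0; it crosses the z-axis at the gridline z = 0.
(d) Assembling these constraints gives the stated polynomial.

3*x^2 - 3*y^2 - z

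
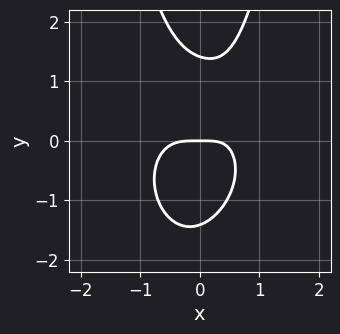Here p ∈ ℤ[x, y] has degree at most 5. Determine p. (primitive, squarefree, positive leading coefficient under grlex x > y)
Degree: a generic line meets the curve in up to 4 points, so deg p = 4.
Observable constraints: one y-axis crossing is at y = 0; it meets the x-axis at x = 0 (among the integer gridlines).
Together with the visible shape, these determine p as stated.

3*x^4 + 2*x^2*y^2 - y^3 - x*y + 2*y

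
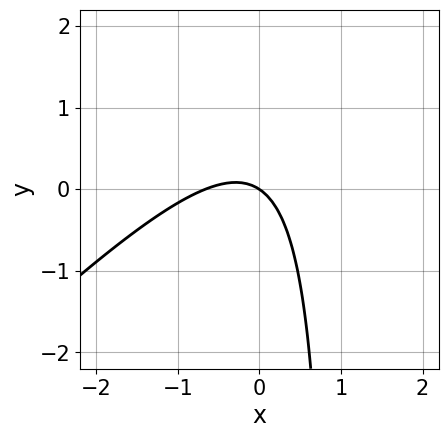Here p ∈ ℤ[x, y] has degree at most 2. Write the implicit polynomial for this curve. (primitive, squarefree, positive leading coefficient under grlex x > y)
First, deg p = 2. A generic line meets the curve in up to 2 points.
Then, from the visible intercepts: one x-axis crossing is at x = 0; one y-axis crossing is at y = 0.
Finally, putting this together gives p.

3*x^2 - 3*x*y + 2*x + 3*y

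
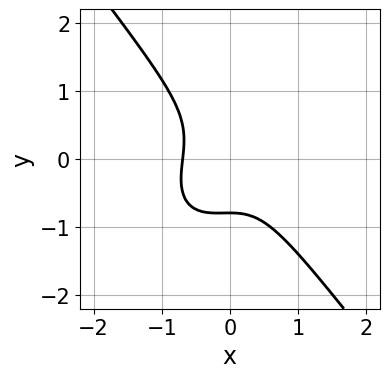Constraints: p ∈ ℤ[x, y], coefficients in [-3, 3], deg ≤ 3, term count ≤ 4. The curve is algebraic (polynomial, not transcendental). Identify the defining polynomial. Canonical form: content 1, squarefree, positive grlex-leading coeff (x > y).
3*x^3 - x^2*y + 2*y^3 + 1

1. The degree is 3 — a generic line meets the curve in up to 3 points.
2. The integer polynomial consistent with all of this is the stated p.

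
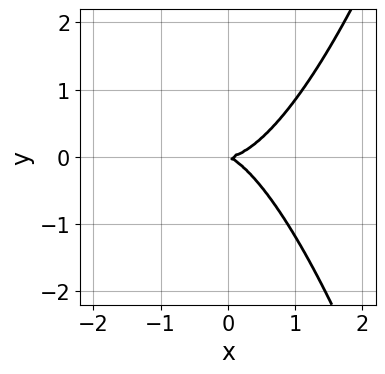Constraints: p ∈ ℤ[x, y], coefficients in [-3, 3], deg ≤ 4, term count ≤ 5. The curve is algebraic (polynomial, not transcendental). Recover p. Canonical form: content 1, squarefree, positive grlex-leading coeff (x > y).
3*x^3 - x*y - 3*y^2

First, degree: the shape is more complex than any degree-2 curve, so deg p = 3.
Next, reading off the gridlines: it meets the y-axis at y = 0 (among the integer gridlines); it meets the x-axis at x = 0 (among the integer gridlines).
Finally, the integer polynomial consistent with all of this is the stated p.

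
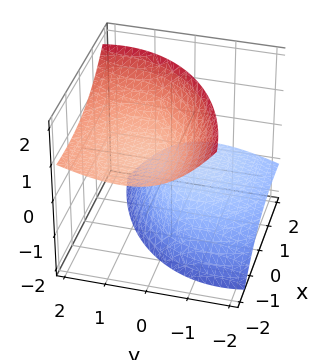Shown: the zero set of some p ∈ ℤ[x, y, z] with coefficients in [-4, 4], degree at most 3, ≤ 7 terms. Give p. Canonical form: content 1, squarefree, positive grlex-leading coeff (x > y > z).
x^2 + 3*x*z + 2*y^2 - 3*y*z - 2*z^2 + 2

I count 2 distinct pieces.
deg p = 2.
Reading off the gridlines: the surface avoids every integer y-axis point in the box; the surface avoids every integer x-axis point in the box.
Assembling these constraints gives the stated polynomial.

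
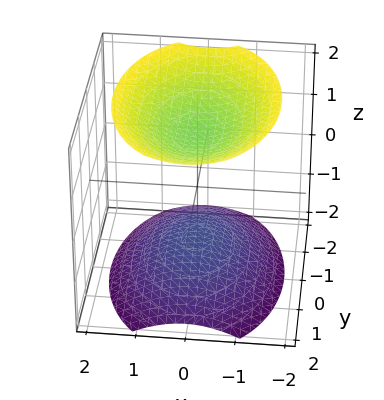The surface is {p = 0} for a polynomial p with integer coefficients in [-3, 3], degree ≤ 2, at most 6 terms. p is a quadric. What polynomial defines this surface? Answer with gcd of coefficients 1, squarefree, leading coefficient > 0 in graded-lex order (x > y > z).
2*x^2 + y^2 - 2*z^2 + 3

First, there are 2 components. They look like related sheets of one shape, so recover p as a whole.
Next, the degree is 2 — two separate bowl-shaped sheets opening away from each other; a quadric.
Next, symmetries: the x ↦ −x reflection is a symmetry, so x appears only in even powers; the z ↦ −z reflection is a symmetry, so z appears only in even powers; the y ↦ −y reflection is a symmetry, so y appears only in even powers.
Then, reading off the gridlines: no y-intercept at any integer in the box; it misses every integer gridline on the x-axis.
Finally, matching integer coefficients to the picture gives p.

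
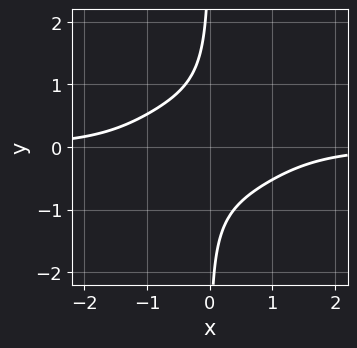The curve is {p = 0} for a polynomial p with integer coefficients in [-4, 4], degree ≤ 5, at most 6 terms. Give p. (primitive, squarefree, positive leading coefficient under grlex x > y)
x^3*y + 3*x*y^3 + 2*x*y + 2

Degree: the shape is more complex than any degree-3 curve, so deg p = 4.
From the axis intercepts and sections: no x-intercept at any integer in the box; no y-intercept at any integer in the box.
Matching integer coefficients to the picture gives p.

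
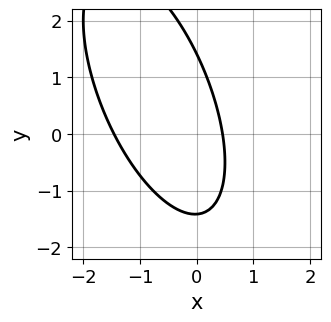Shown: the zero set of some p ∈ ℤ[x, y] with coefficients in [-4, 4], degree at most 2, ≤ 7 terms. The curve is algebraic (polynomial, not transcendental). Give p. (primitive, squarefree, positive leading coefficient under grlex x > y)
First, the degree is 2 — a generic line meets the curve in up to 2 points.
Finally, putting this together gives p.

3*x^2 + 2*x*y + y^2 + 3*x - 2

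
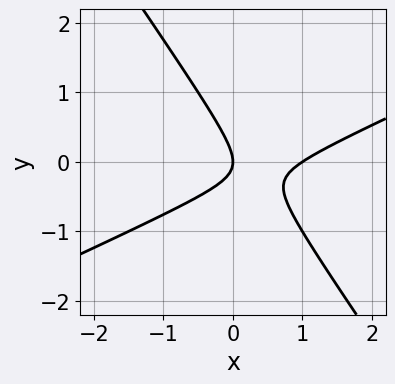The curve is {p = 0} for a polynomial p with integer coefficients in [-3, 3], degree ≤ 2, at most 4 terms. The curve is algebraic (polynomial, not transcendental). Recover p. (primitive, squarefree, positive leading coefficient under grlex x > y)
1. The degree is 2 — a generic line meets the curve in up to 2 points.
2. Checking where it meets the axes: the x-axis gridline crossings are at x ∈ {0, 1}; one y-axis crossing is at y = 0.
3. Putting this together gives p.

2*x^2 - 3*x*y - 3*y^2 - 2*x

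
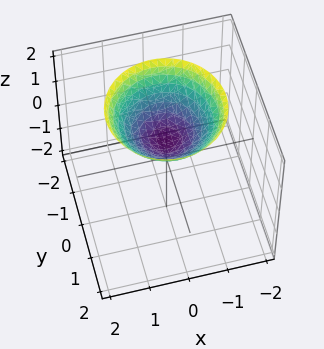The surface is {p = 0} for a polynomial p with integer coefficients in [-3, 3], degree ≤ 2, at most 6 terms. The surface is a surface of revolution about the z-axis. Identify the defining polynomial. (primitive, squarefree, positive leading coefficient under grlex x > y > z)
Degree: the shape is more complex than any degree-1 surface, so deg p = 2.
Symmetries: rotational symmetry about the z-axis ⇒ p depends on x, y only through x² + y².
Observable constraints: it misses every integer gridline on the y-axis; a circular section at z = 1 has radius between 0 and 1; it misses every integer gridline on the x-axis.
Assembling these constraints gives the stated polynomial.

2*x^2 + 2*y^2 - 3*z + 2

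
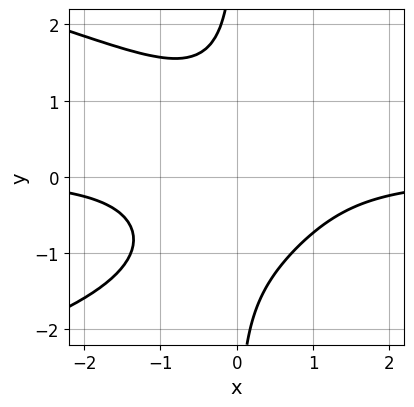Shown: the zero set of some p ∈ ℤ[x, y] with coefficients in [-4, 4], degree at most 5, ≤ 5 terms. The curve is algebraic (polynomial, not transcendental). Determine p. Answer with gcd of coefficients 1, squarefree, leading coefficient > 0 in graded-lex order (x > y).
First, deg p = 4.
Next, observable constraints: the curve avoids every integer y-axis point in the box; it misses every integer gridline on the x-axis.
Finally, assembling these constraints gives the stated polynomial.

2*x*y^3 + 3*x^2*y + 3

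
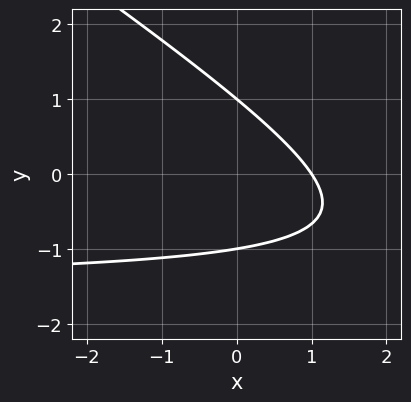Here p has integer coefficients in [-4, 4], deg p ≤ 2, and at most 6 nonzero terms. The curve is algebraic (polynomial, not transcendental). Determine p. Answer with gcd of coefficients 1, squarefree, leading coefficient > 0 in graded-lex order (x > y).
2*x*y + 3*y^2 + 3*x - 3

1. deg p = 2. A generic line meets the curve in up to 2 points.
2. Reading off the gridlines: one x-axis crossing is at x = 1; the y-axis gridline crossings are at y ∈ {-1, 1}.
3. These observations pin down the coefficients.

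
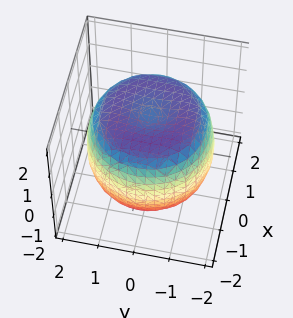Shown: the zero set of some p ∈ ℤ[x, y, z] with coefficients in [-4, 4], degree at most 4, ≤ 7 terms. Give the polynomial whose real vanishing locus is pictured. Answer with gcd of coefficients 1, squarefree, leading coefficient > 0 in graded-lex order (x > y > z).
x^4 + 2*x^2*y^2 + y^4 - 2*x^2 - 2*y^2 + 2*z^2 - 3

First, deg p = 4.
Next, symmetries: rotational symmetry about the z-axis ⇒ p depends on x, y only through x² + y².
Then, reading off the gridlines: a circular section at z = 1 has radius between 1 and 2.
Finally, together with the visible shape, these determine p as stated.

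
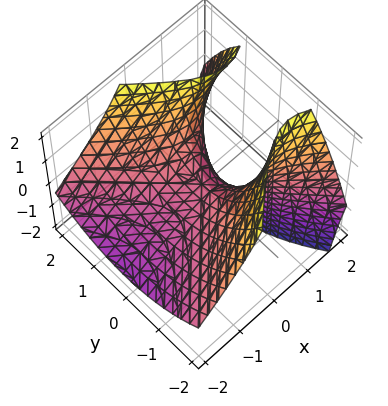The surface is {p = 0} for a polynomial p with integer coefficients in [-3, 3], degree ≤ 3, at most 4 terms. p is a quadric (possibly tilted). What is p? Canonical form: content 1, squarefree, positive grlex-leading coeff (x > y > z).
2*x^2 - 3*x*z - 2*y^2 + 3*z

First, deg p = 2.
Then, from the visible intercepts: it meets the z-axis at z = 0 (among the integer gridlines); it crosses the y-axis at the gridline y = 0.
Finally, together with the visible shape, these determine p as stated.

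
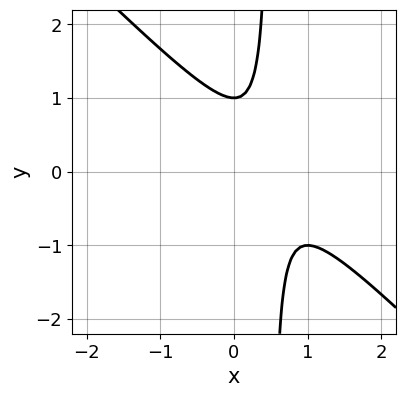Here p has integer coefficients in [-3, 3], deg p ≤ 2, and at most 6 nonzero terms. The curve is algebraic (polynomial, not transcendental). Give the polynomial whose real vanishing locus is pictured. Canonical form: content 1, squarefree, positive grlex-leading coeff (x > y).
2*x^2 + 2*x*y - 2*x - y + 1

(a) Degree: a generic line meets the curve in up to 2 points, so deg p = 2.
(b) From the visible intercepts: it crosses the y-axis at the gridline y = 1; it misses every integer gridline on the x-axis.
(c) The integer polynomial consistent with all of this is the stated p.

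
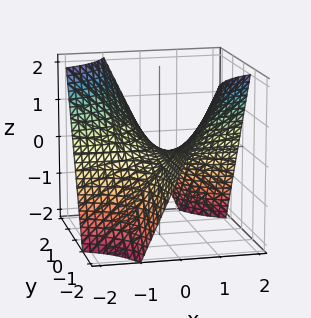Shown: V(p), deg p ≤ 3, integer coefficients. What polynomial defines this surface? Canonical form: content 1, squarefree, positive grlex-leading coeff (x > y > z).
First, degree: a hyperbolic paraboloid; a quadric, so deg p = 2.
Next, from the visible intercepts: every point of the x-axis in the box is on the surface; it crosses the z-axis at the gridline z = 0; every point of the y-axis in the box is on the surface.
Finally, these observations pin down the coefficients.

x*y + z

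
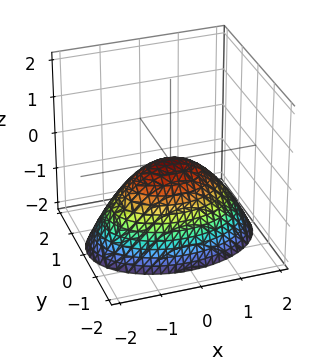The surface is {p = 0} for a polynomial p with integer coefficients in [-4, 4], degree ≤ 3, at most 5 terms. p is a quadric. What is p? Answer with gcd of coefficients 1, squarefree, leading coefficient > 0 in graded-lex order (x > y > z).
1. The degree is 2 — a single bowl opening along one axis; a quadric.
2. Symmetries: it's symmetric under x → −x, forcing even powers of x; mirror symmetry y ↦ −y ⇒ only even powers of y.
3. From the visible intercepts: it crosses the x-axis at the gridline x = 0; it crosses the y-axis at the gridline y = 0; it crosses the z-axis at the gridline z = 0.
4. Putting this together gives p.

x^2 + 2*y^2 + 2*z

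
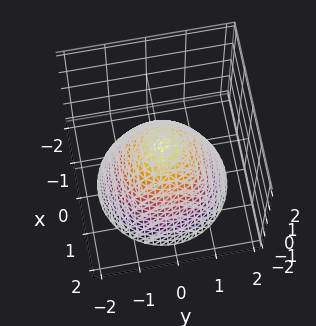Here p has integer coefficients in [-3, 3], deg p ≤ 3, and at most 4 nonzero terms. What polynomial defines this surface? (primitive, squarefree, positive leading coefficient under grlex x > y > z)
3*x^2 + 3*y^2 + 3*z - 2

1. The degree is 2 — no degree-1 surface has this shape.
2. Symmetry: the z-axis is an axis of rotation, so x and y enter only as x² + y².
3. Against the integer gridlines: a circular section at z = 0 has radius between 0 and 1.
4. Fitting integer coefficients to these (and the overall shape) gives p.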